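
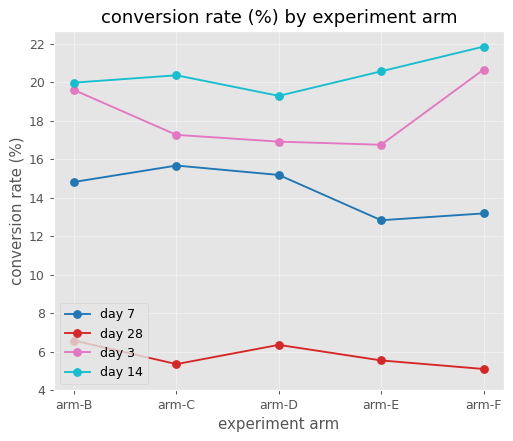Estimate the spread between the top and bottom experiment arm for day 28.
Max arm-B ≈ 6, min arm-F ≈ 6; range ≈ 0.

≈ 0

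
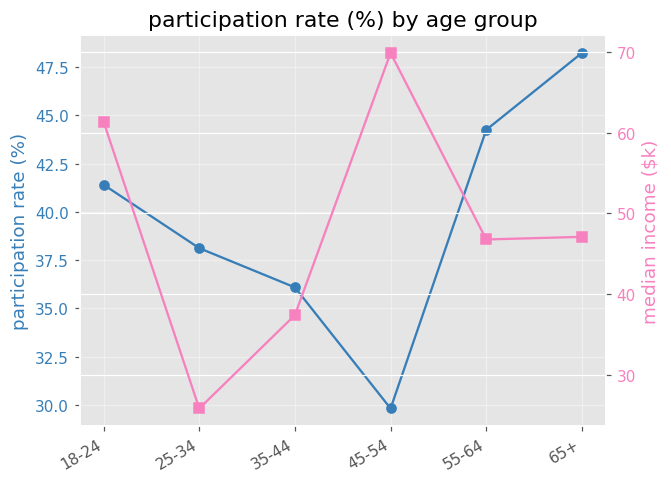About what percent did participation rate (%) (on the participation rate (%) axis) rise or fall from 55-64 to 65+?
≈ +9.1%

55-64 ≈ 44, 65+ ≈ 48; (48 − 44) / 44 ≈ +9.1%.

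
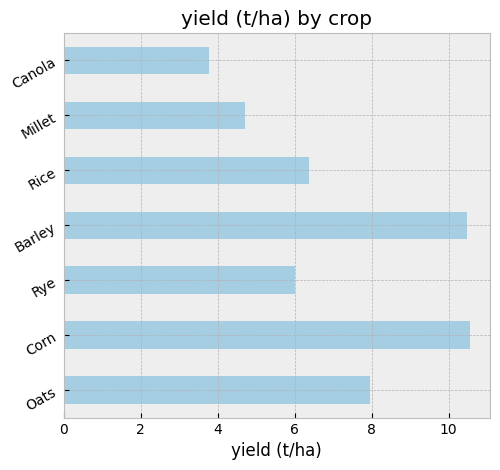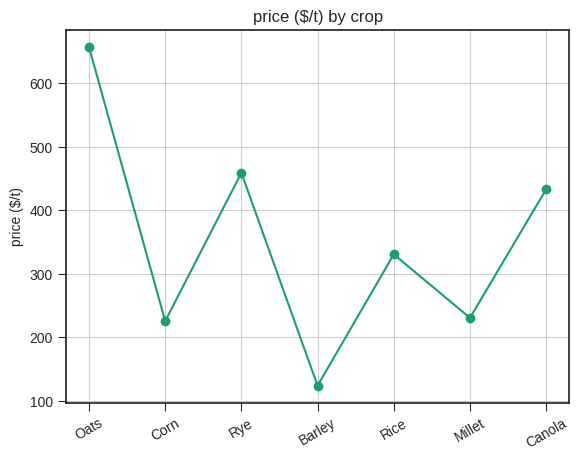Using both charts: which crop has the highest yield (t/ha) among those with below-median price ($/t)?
Chart 2 median price ($/t) ≈ 300; below-median crops: Corn, Barley, Millet. Among those, Corn has the highest yield (t/ha) (≈ 11).

Corn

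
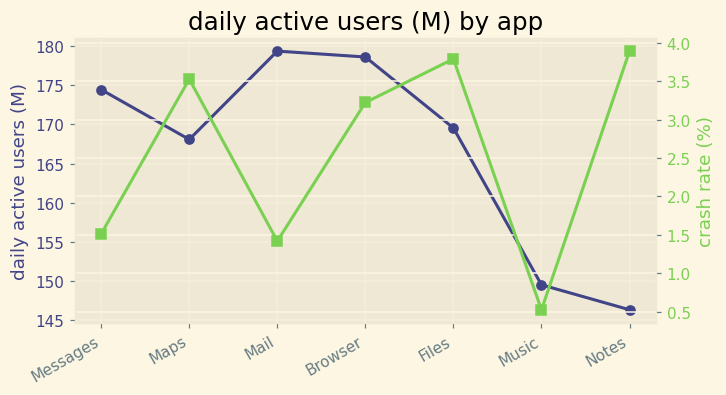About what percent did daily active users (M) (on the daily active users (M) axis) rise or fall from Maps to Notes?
Maps ≈ 170, Notes ≈ 145; (145 − 170) / 170 ≈ -14.7%.

≈ -14.7%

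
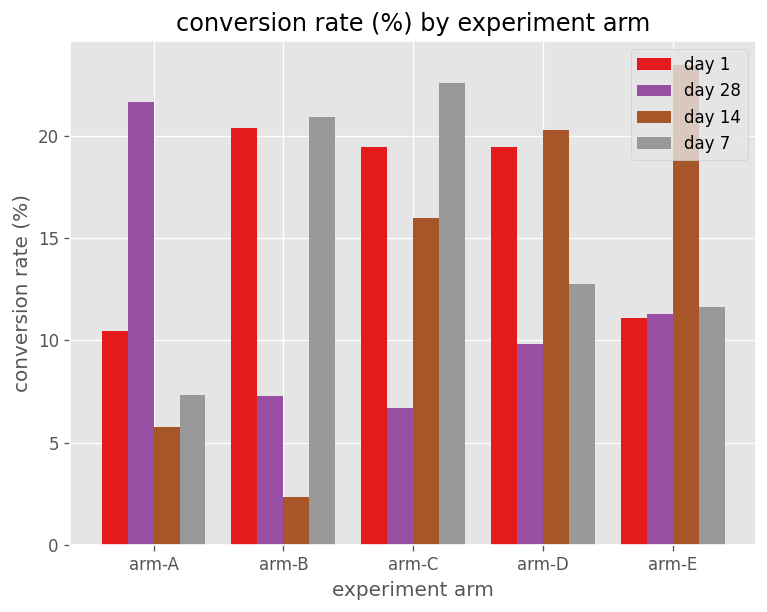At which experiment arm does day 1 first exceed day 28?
arm-B

arm-A: day 1 ≈ 10 vs day 28 ≈ 22 (not yet); arm-B: day 1 ≈ 20 vs day 28 ≈ 8 (first crossover).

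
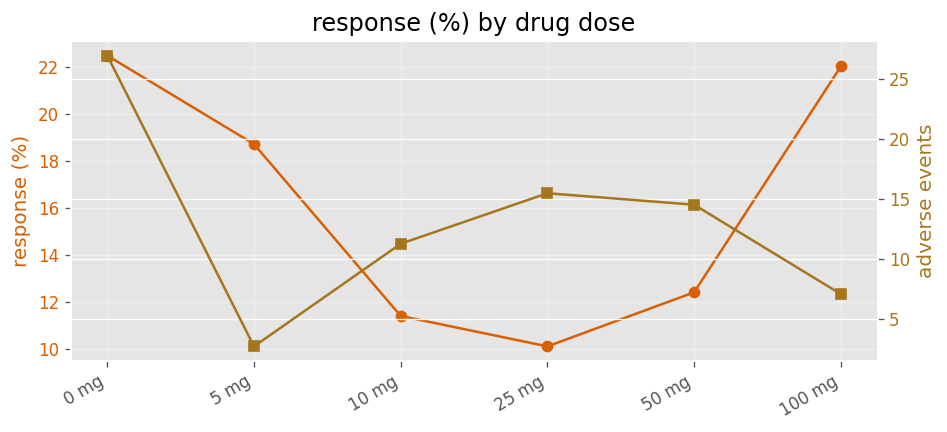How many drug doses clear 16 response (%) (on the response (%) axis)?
3

Above 16: 0 mg, 5 mg, 100 mg.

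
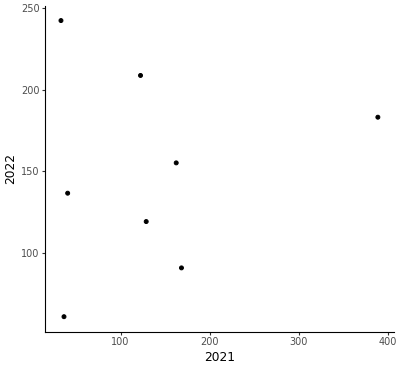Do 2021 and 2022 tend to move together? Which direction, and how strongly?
no clear correlation

Points are roughly uncorrelated; weak (|r| ≈ 0.1).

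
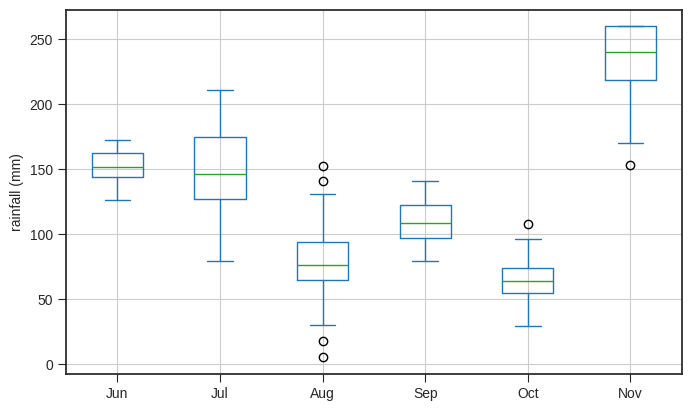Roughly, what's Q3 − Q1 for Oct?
Q3 ≈ 80, Q1 ≈ 60; IQR ≈ 20.

≈ 20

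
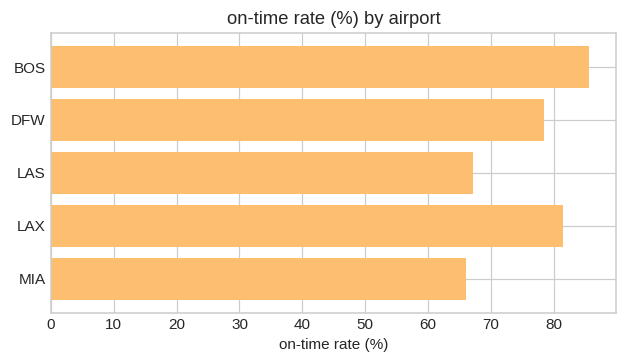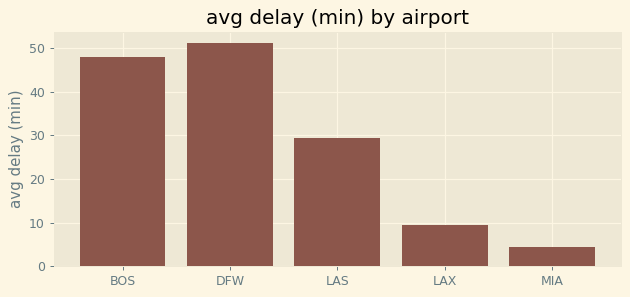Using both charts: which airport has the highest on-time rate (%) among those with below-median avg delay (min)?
LAX

Chart 2 median avg delay (min) ≈ 30; below-median airports: LAX, MIA. Among those, LAX has the highest on-time rate (%) (≈ 80).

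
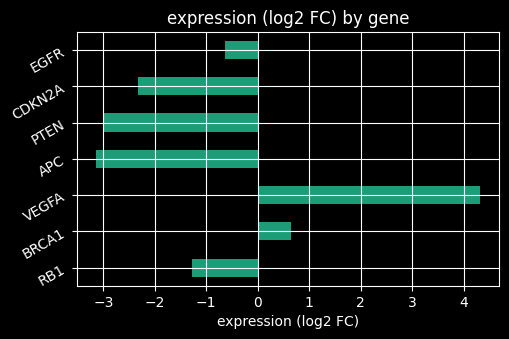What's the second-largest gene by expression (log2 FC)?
Top 3: VEGFA ≈ 4, BRCA1 ≈ 1, EGFR ≈ -1.

BRCA1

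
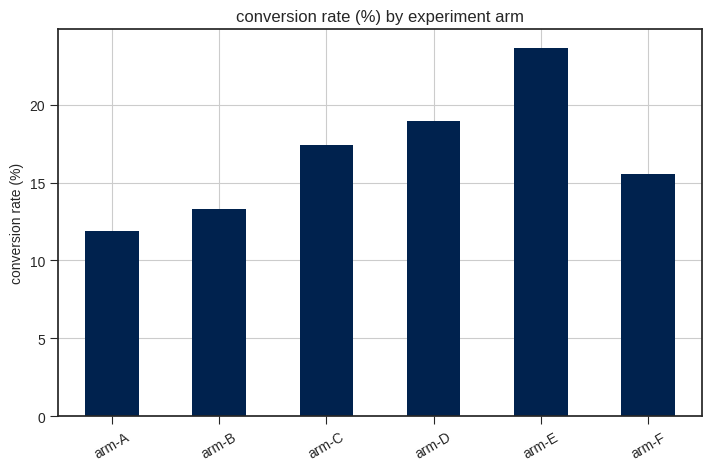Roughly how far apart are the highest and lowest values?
≈ 12

Max arm-E ≈ 24, min arm-A ≈ 12; range ≈ 12.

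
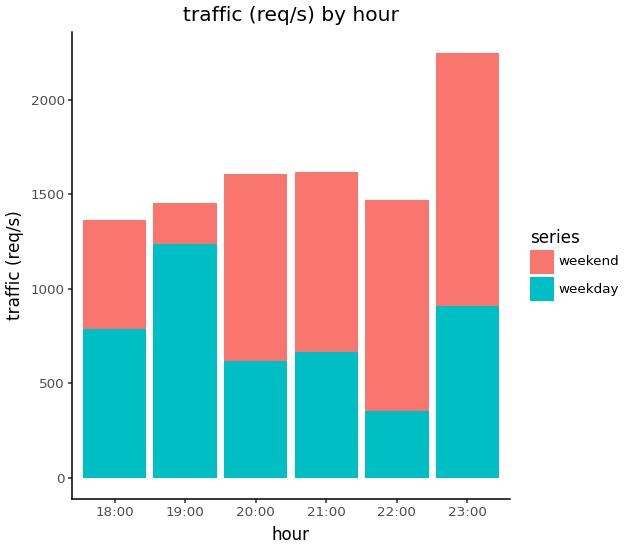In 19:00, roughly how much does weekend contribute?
weekend top ≈ 1400, bottom ≈ 1200; segment ≈ 200.

≈ 200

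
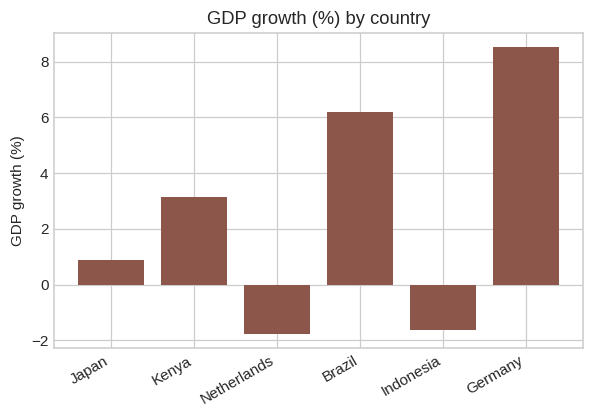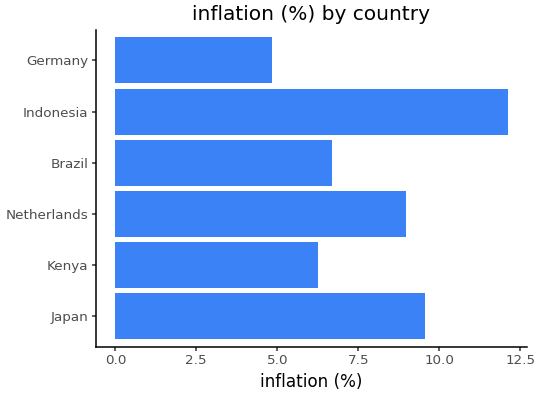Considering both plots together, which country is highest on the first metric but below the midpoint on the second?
Chart 2 median inflation (%) ≈ 8; below-median countries: Kenya, Brazil, Germany. Among those, Germany has the highest GDP growth (%) (≈ 9).

Germany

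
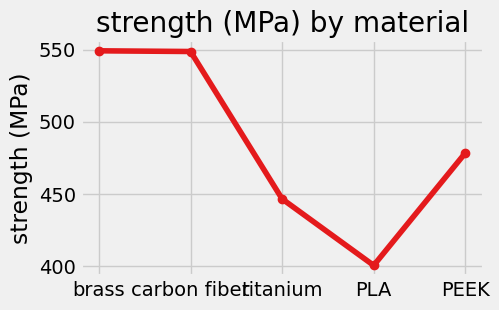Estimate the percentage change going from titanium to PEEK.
titanium ≈ 440, PEEK ≈ 480; (480 − 440) / 440 ≈ +9.1%.

≈ +9.1%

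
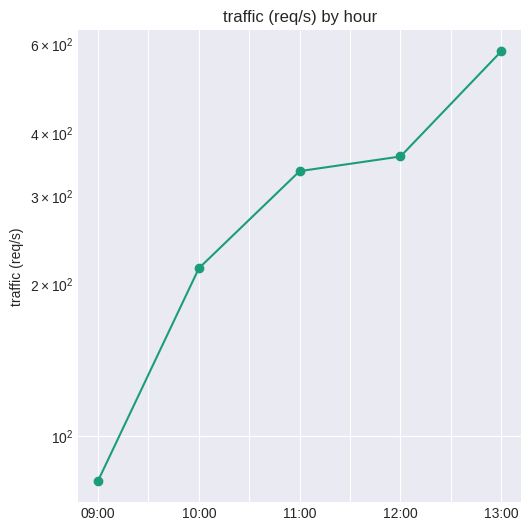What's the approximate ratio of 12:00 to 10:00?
≈ 1.75×

12:00 ≈ 350, 10:00 ≈ 200; 350/200 ≈ 1.75.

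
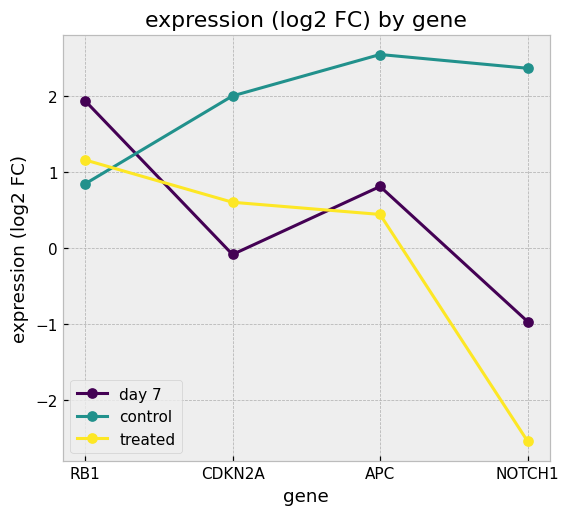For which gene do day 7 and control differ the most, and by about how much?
NOTCH1: day 7 ≈ -1.0, control ≈ 2.5 → gap ≈ 3.5. Next-largest (CDKN2A) is only ≈ 2.0.

NOTCH1, ≈ 3.5 log2 FC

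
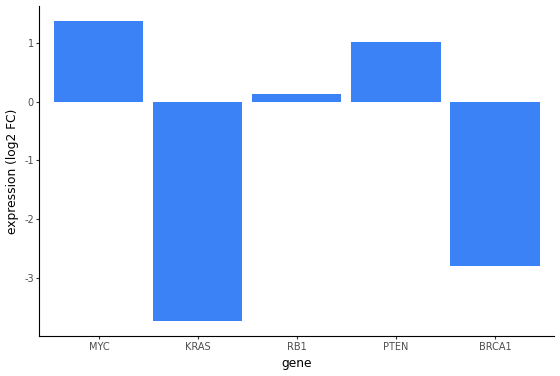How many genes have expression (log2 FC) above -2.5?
3

Above -2.5: MYC, RB1, PTEN.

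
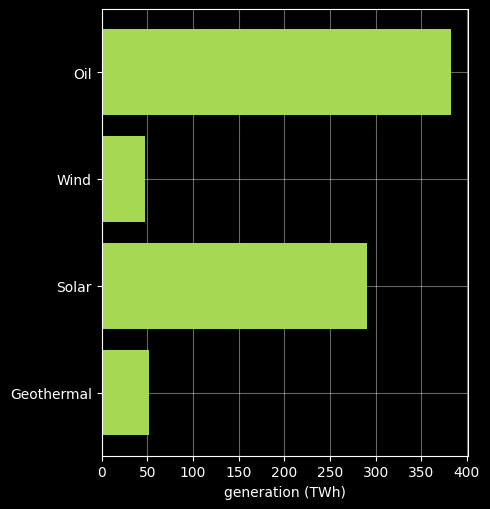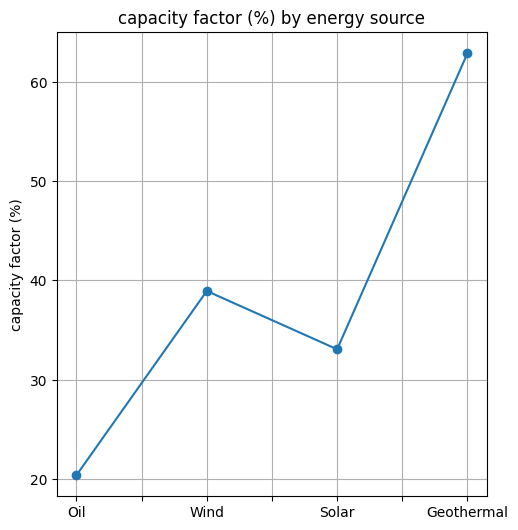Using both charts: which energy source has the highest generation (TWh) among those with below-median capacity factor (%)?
Chart 2 median capacity factor (%) ≈ 40; below-median energy sources: Oil, Solar. Among those, Oil has the highest generation (TWh) (≈ 400).

Oil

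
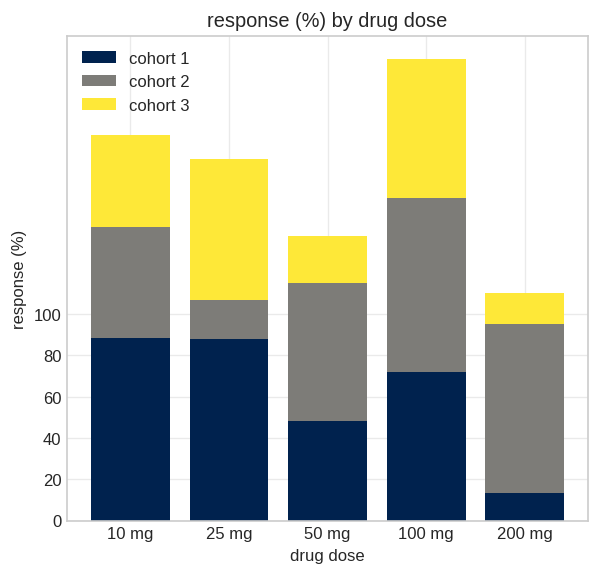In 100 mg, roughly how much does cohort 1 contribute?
≈ 80

cohort 1 top ≈ 80, bottom ≈ 0; segment ≈ 80.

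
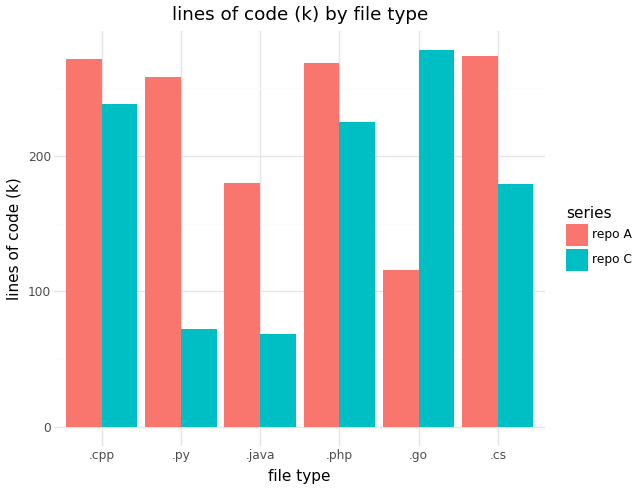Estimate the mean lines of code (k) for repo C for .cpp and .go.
(250 + 275) / 2 ≈ 262.

≈ 262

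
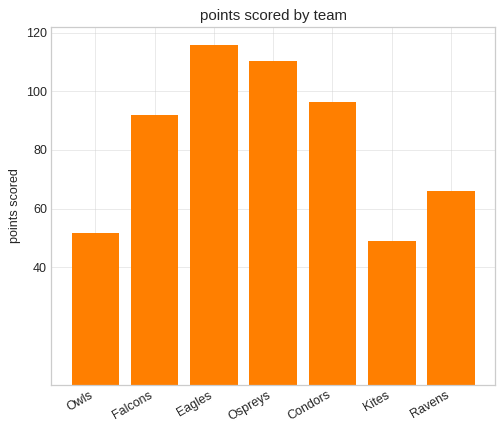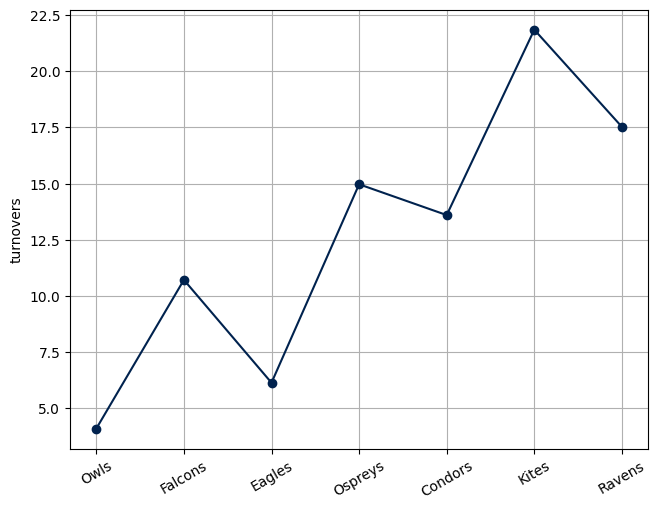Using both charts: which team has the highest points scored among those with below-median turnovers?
Chart 2 median turnovers ≈ 15; below-median teams: Owls, Falcons, Eagles. Among those, Eagles has the highest points scored (≈ 120).

Eagles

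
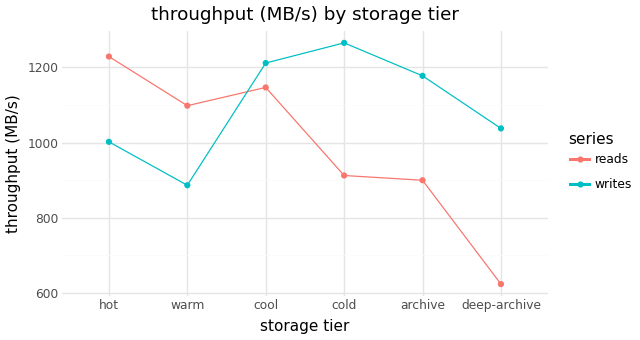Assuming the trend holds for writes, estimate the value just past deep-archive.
≈ 850

Last three: 1300, 1200, 1000 → slope ≈ -150/step → next ≈ 850.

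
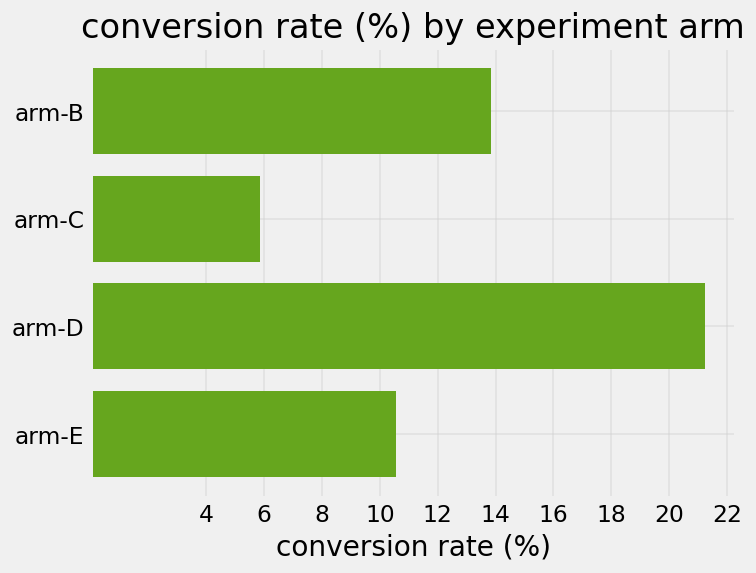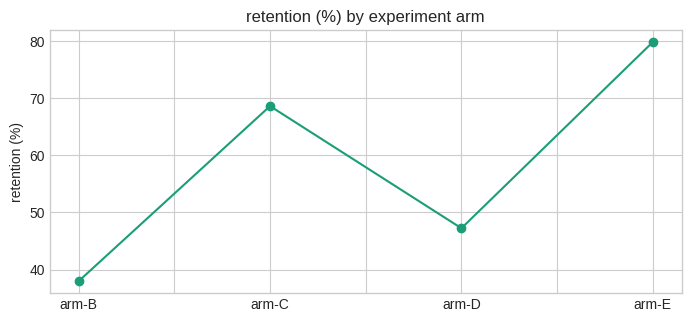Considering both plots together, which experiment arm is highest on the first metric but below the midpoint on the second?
arm-D

Chart 2 median retention (%) ≈ 60; below-median experiment arms: arm-B, arm-D. Among those, arm-D has the highest conversion rate (%) (≈ 22).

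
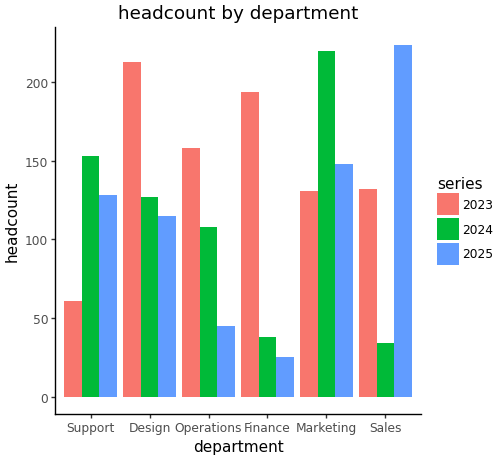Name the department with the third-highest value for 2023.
Top 4 for 2023: Design ≈ 220, Finance ≈ 200, Operations ≈ 160, Sales ≈ 140.

Operations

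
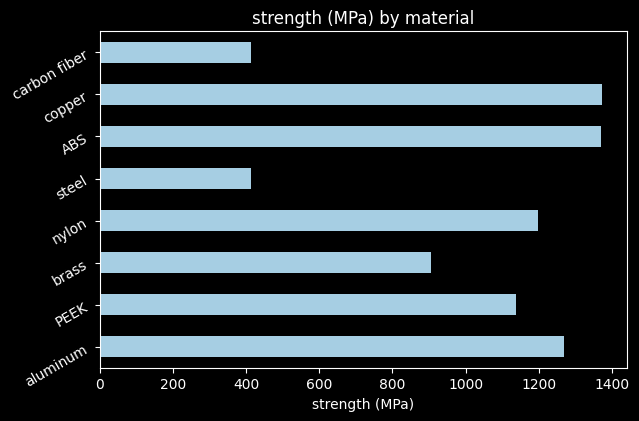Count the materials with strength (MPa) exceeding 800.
Above 800: aluminum, PEEK, brass, nylon, ABS, copper.

6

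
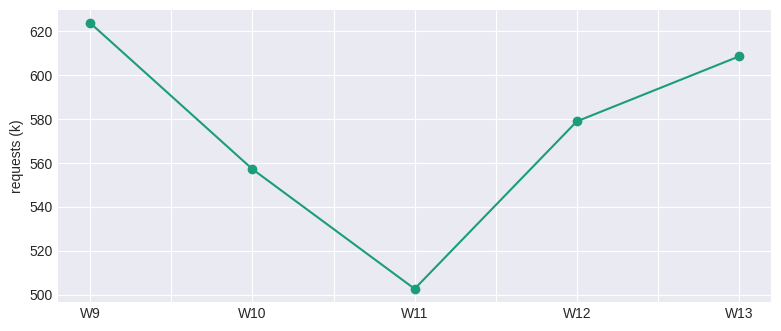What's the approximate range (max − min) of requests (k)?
≈ 120

Max W9 ≈ 620, min W11 ≈ 500; range ≈ 120.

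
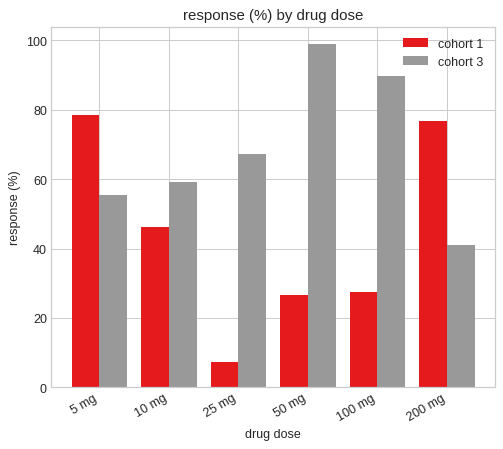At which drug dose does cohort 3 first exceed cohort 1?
10 mg

5 mg: cohort 3 ≈ 60 vs cohort 1 ≈ 80 (not yet); 10 mg: cohort 3 ≈ 60 vs cohort 1 ≈ 50 (first crossover).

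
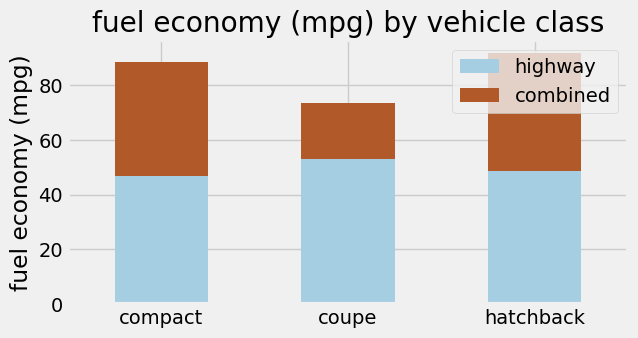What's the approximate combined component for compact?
≈ 40

combined top ≈ 90, bottom ≈ 50; segment ≈ 40.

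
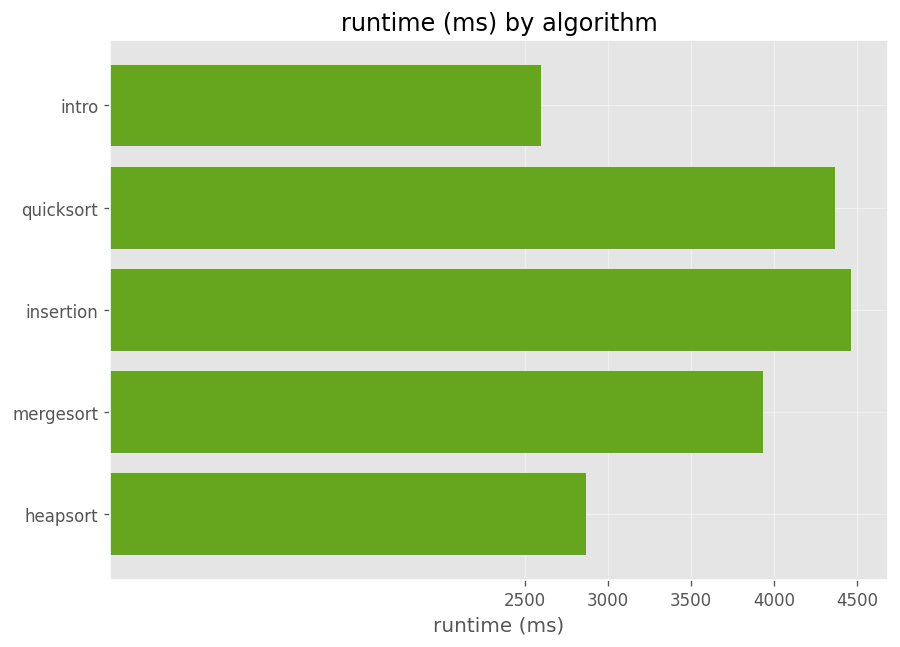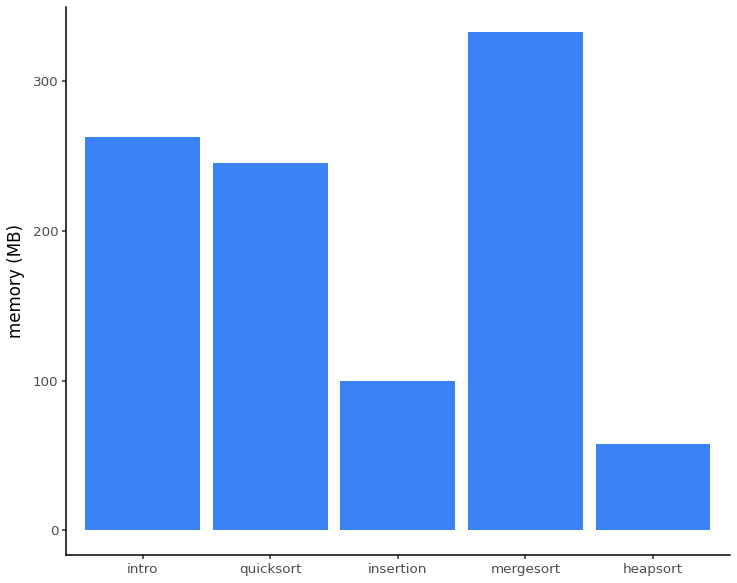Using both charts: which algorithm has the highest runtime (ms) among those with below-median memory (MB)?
Chart 2 median memory (MB) ≈ 250; below-median algorithms: insertion, heapsort. Among those, insertion has the highest runtime (ms) (≈ 4500).

insertion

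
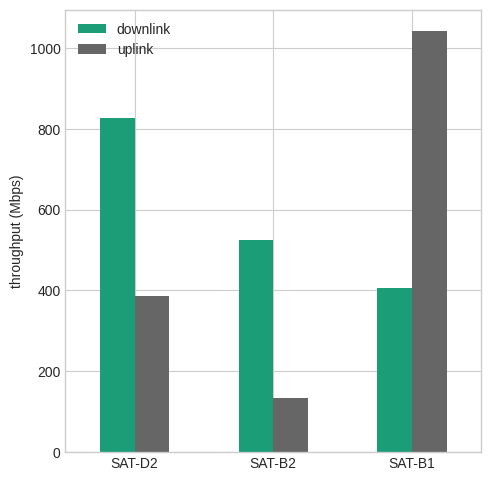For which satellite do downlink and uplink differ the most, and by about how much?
SAT-B1: downlink ≈ 400, uplink ≈ 1000 → gap ≈ 600. Next-largest (SAT-D2) is only ≈ 400.

SAT-B1, ≈ 600 Mbps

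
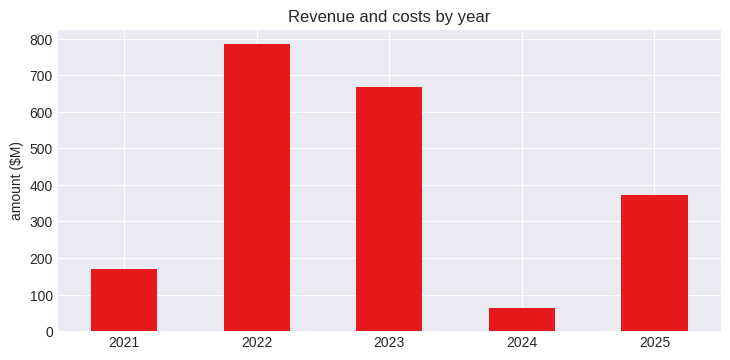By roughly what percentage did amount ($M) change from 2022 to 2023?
≈ -12.5%

2022 ≈ 800, 2023 ≈ 700; (700 − 800) / 800 ≈ -12.5%.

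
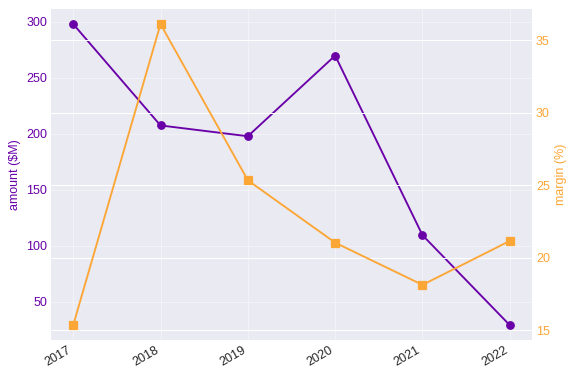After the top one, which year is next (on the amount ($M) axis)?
Top 3 (on the amount ($M) axis): 2017 ≈ 300, 2020 ≈ 275, 2018 ≈ 200.

2020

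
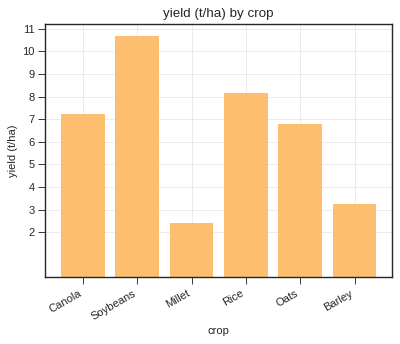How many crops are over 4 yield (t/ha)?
4

Above 4: Canola, Soybeans, Rice, Oats.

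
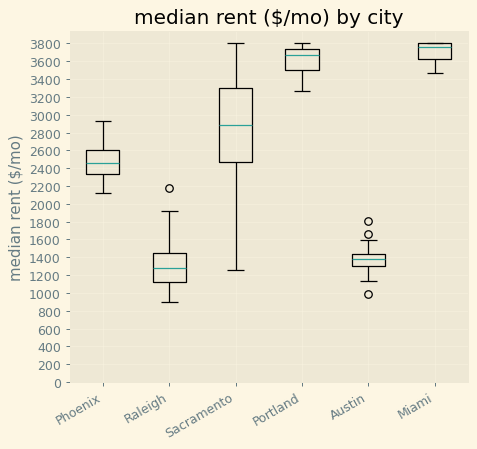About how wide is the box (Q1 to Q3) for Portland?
≈ 200

Q3 ≈ 3800, Q1 ≈ 3600; IQR ≈ 200.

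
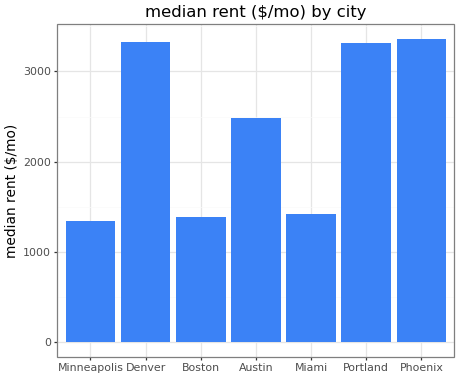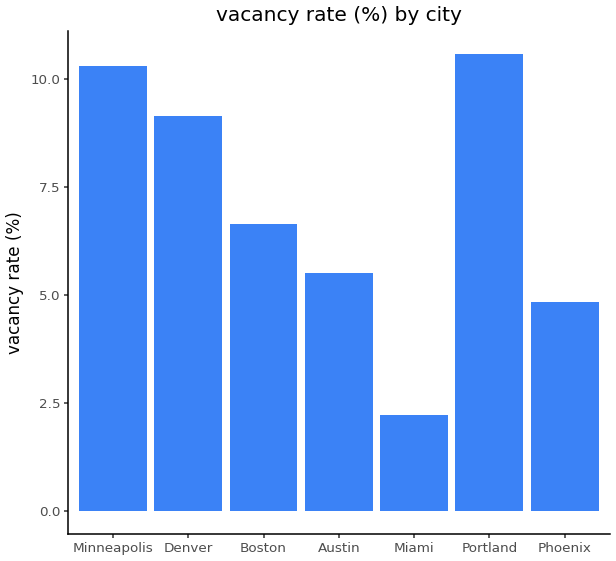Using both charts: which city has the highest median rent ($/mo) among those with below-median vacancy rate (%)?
Chart 2 median vacancy rate (%) ≈ 7; below-median cities: Austin, Miami, Phoenix. Among those, Phoenix has the highest median rent ($/mo) (≈ 3500).

Phoenix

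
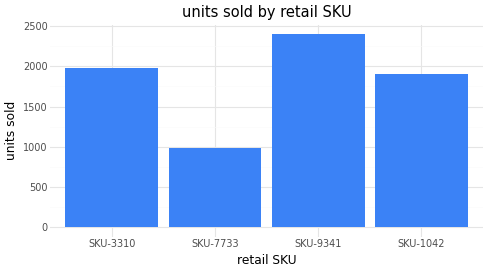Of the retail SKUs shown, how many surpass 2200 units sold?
1

Above 2200: SKU-9341.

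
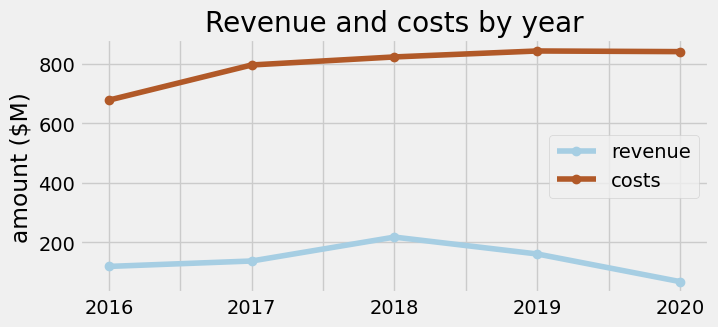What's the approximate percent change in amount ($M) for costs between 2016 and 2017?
≈ +14.3%

2016 ≈ 700, 2017 ≈ 800; (800 − 700) / 700 ≈ +14.3%.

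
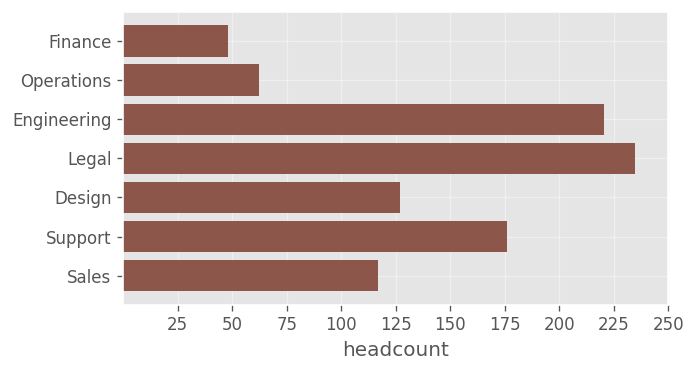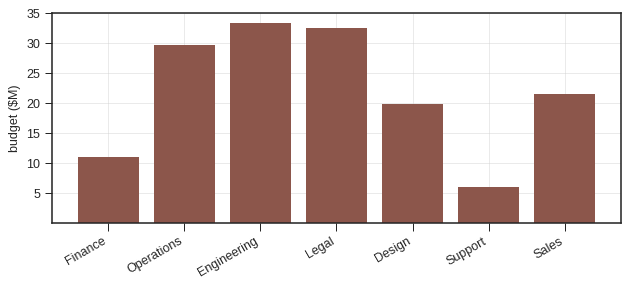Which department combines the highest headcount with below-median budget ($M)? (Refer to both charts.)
Support

Chart 2 median budget ($M) ≈ 20; below-median departments: Finance, Design, Support. Among those, Support has the highest headcount (≈ 175).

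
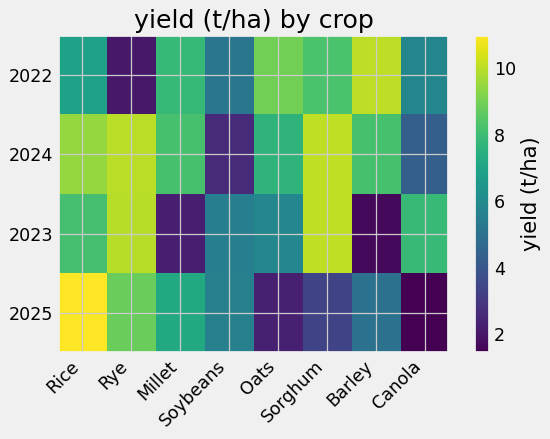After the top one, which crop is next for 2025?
Rye

Top 3 for 2025: Rice ≈ 11, Rye ≈ 9, Millet ≈ 7.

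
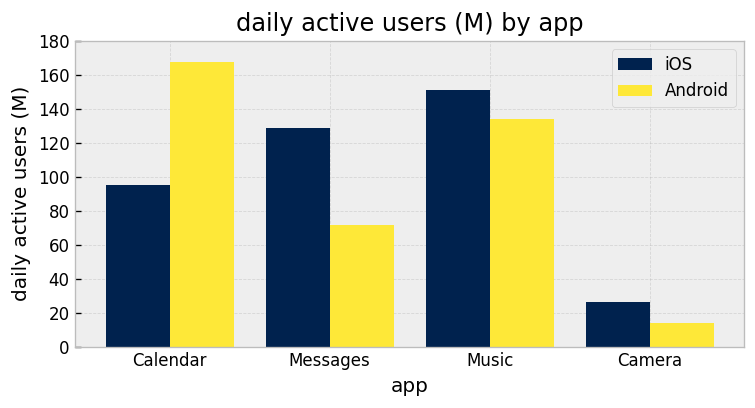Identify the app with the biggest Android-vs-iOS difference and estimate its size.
Calendar, ≈ 60 M

Calendar: Android ≈ 160, iOS ≈ 100 → gap ≈ 60. Next-largest (Messages) is only ≈ 40.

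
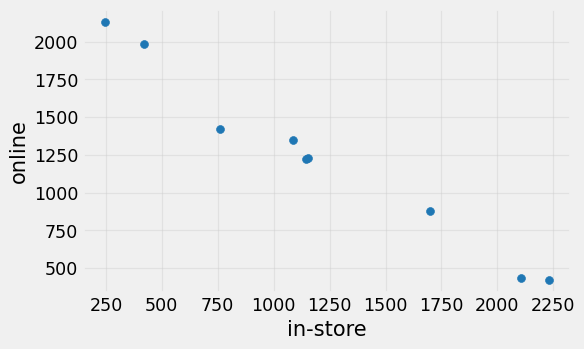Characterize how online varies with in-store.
negative, strong

Points are negatively correlated; strong (|r| ≈ 1.0).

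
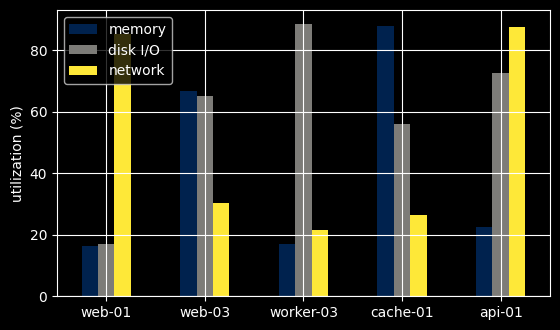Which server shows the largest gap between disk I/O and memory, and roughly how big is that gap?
worker-03, ≈ 70 %

worker-03: disk I/O ≈ 90, memory ≈ 20 → gap ≈ 70. Next-largest (api-01) is only ≈ 50.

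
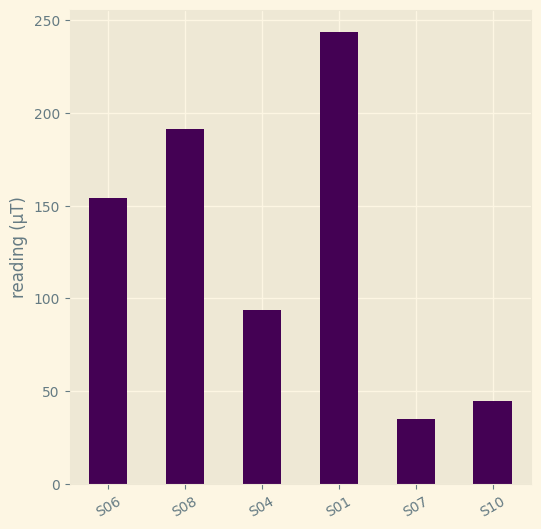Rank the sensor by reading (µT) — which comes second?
Top 3: S01 ≈ 250, S08 ≈ 200, S06 ≈ 150.

S08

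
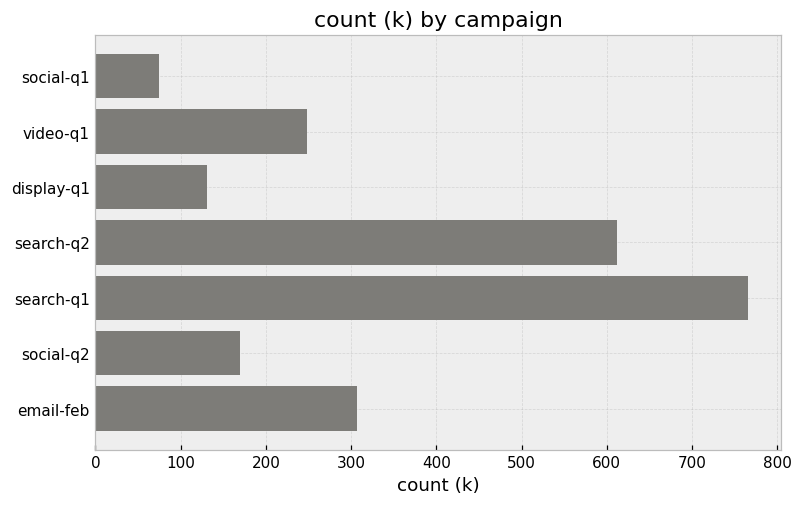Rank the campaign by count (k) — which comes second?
Top 3: search-q1 ≈ 800, search-q2 ≈ 600, email-feb ≈ 300.

search-q2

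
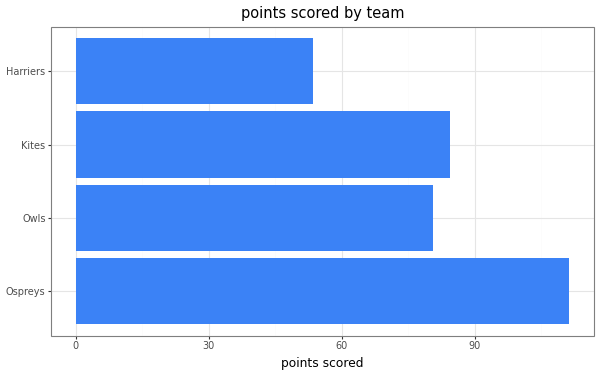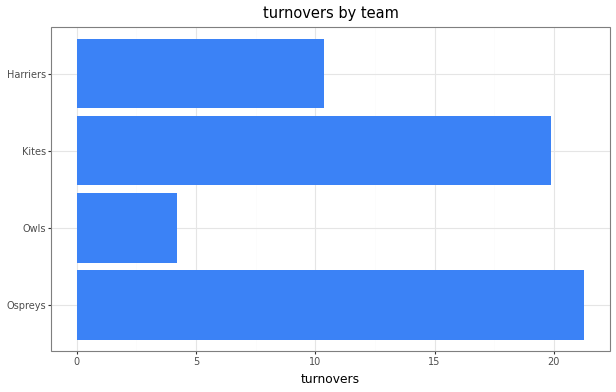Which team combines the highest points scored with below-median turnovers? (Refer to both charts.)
Owls

Chart 2 median turnovers ≈ 16; below-median teams: Owls, Harriers. Among those, Owls has the highest points scored (≈ 80).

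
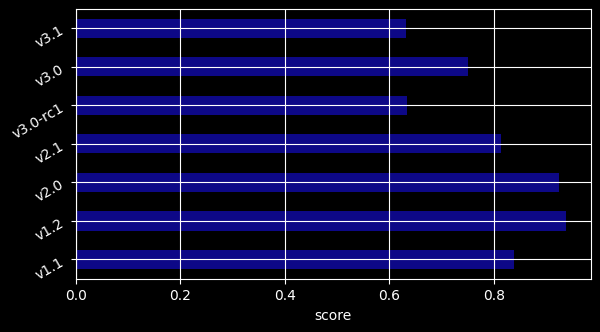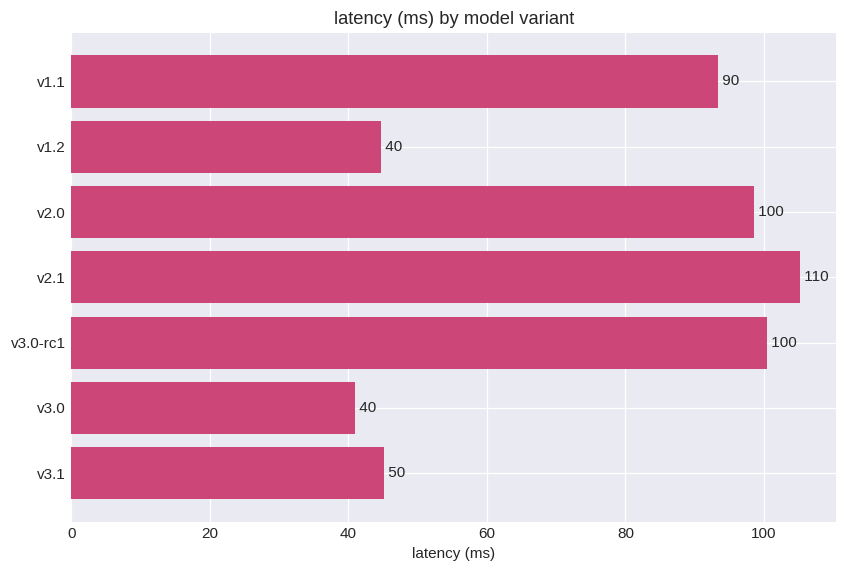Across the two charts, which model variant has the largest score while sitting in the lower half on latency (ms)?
Chart 2 median latency (ms) ≈ 90; below-median model variants: v1.2, v3.0, v3.1. Among those, v1.2 has the highest score (≈ 0.9).

v1.2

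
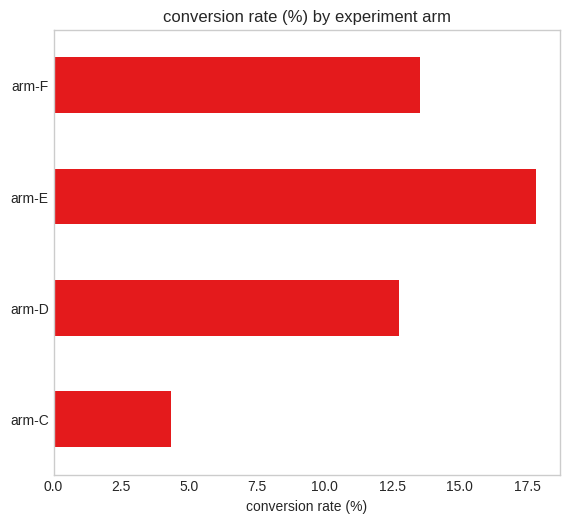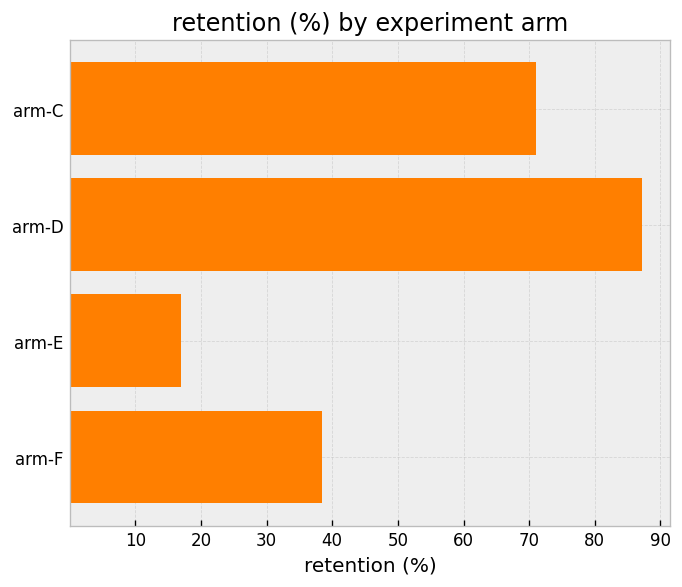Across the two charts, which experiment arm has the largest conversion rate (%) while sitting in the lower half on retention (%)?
arm-E

Chart 2 median retention (%) ≈ 50; below-median experiment arms: arm-E, arm-F. Among those, arm-E has the highest conversion rate (%) (≈ 18).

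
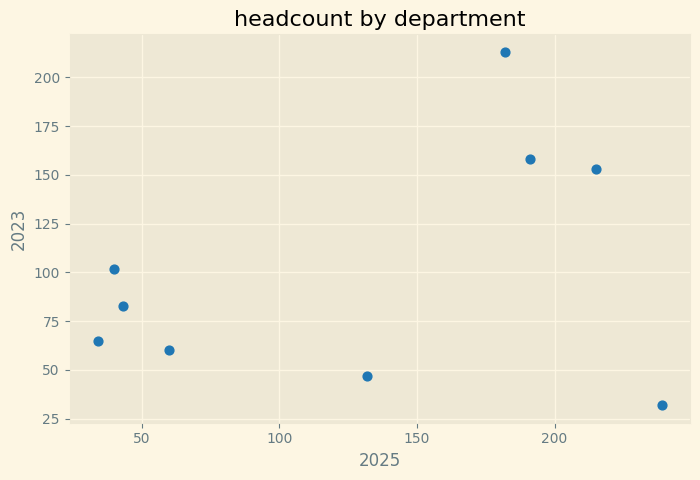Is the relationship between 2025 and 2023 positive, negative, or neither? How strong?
positive, weak

Points are positively correlated; weak (|r| ≈ 0.3).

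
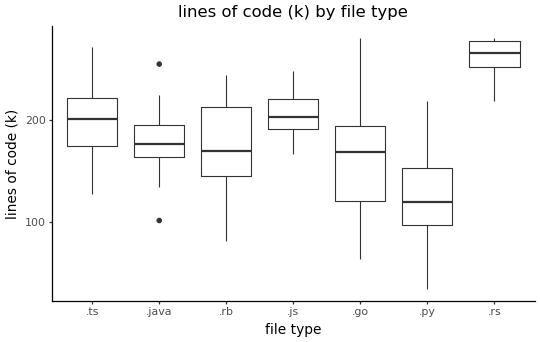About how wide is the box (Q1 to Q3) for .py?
≈ 60

Q3 ≈ 160, Q1 ≈ 100; IQR ≈ 60.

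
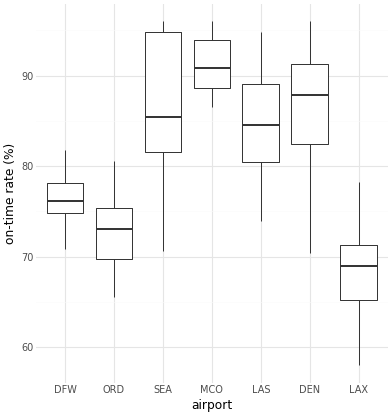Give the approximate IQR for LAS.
≈ 10

Q3 ≈ 90, Q1 ≈ 80; IQR ≈ 10.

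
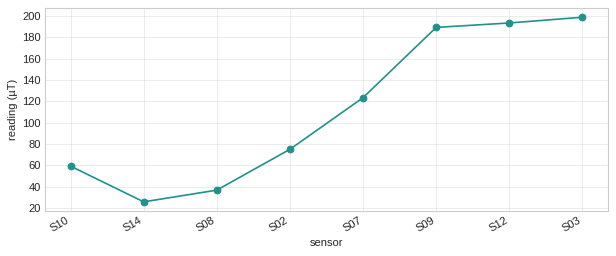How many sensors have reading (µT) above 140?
3

Above 140: S09, S12, S03.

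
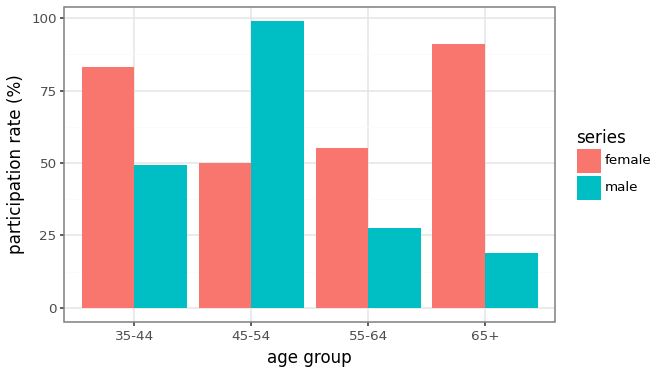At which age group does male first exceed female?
35-44: male ≈ 50 vs female ≈ 80 (not yet); 45-54: male ≈ 100 vs female ≈ 50 (first crossover).

45-54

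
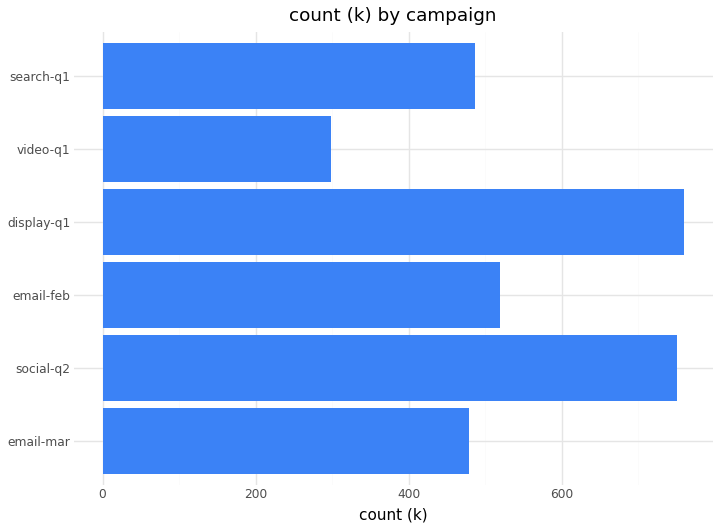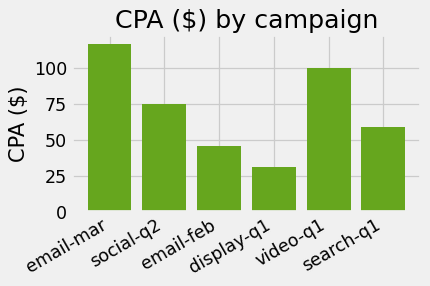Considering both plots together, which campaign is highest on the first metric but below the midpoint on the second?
display-q1

Chart 2 median CPA ($) ≈ 60; below-median campaigns: email-feb, display-q1, search-q1. Among those, display-q1 has the highest count (k) (≈ 800).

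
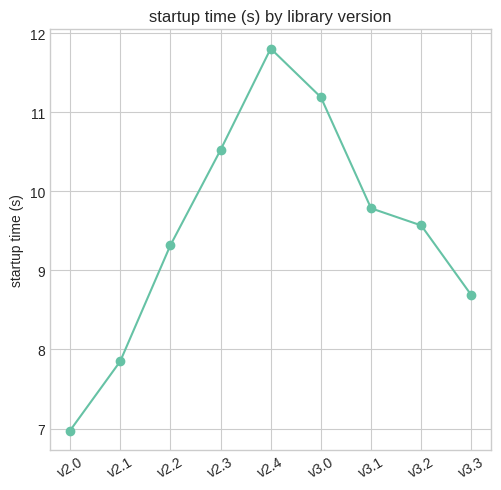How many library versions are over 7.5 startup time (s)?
8

Above 7.5: v2.1, v2.2, v2.3, v2.4, v3.0, v3.1, v3.2, v3.3.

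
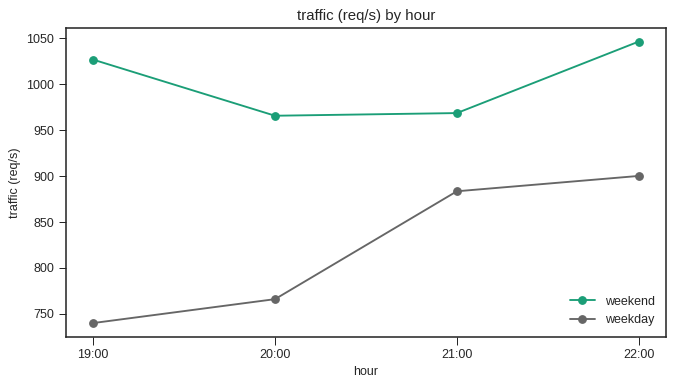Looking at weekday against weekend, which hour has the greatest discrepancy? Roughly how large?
19:00: weekday ≈ 750, weekend ≈ 1050 → gap ≈ 300. Next-largest (20:00) is only ≈ 200.

19:00, ≈ 300 req/s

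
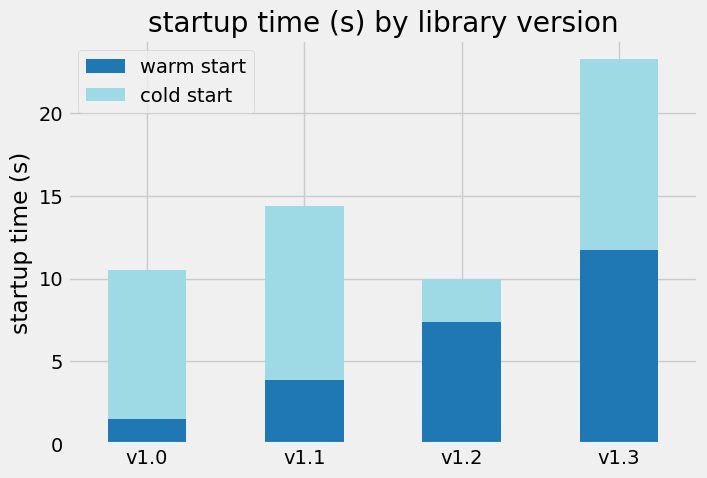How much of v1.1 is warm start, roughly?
≈ 4

warm start top ≈ 4, bottom ≈ 0; segment ≈ 4.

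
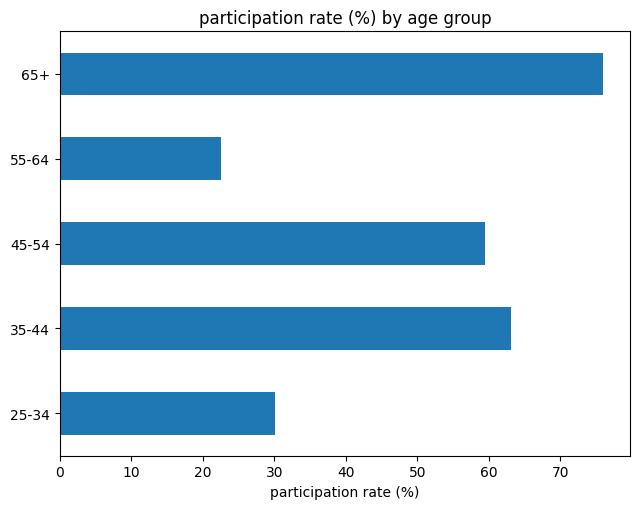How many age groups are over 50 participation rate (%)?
3

Above 50: 35-44, 45-54, 65+.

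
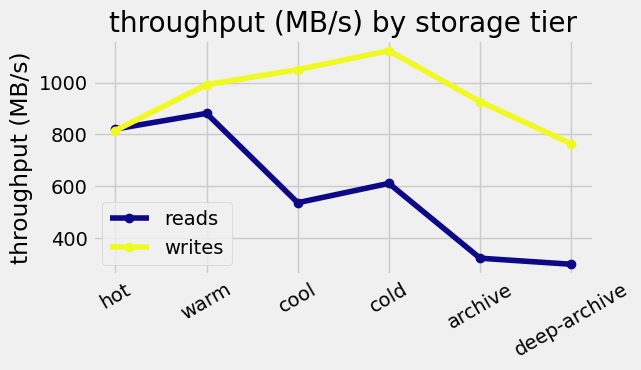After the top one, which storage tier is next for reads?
Top 3 for reads: warm ≈ 900, hot ≈ 800, cold ≈ 600.

hot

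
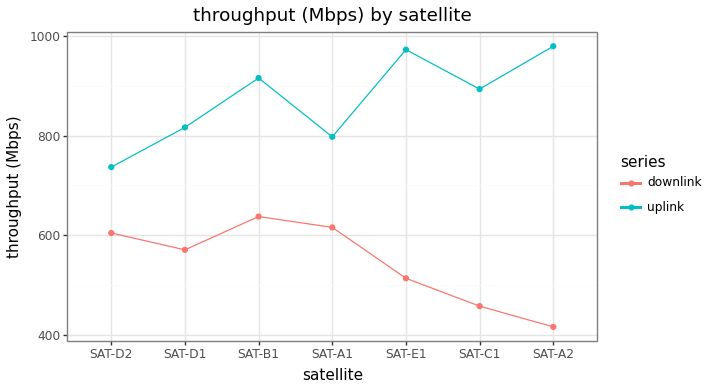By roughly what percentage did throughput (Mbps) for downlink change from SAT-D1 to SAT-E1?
SAT-D1 ≈ 550, SAT-E1 ≈ 500; (500 − 550) / 550 ≈ -9.1%.

≈ -9.1%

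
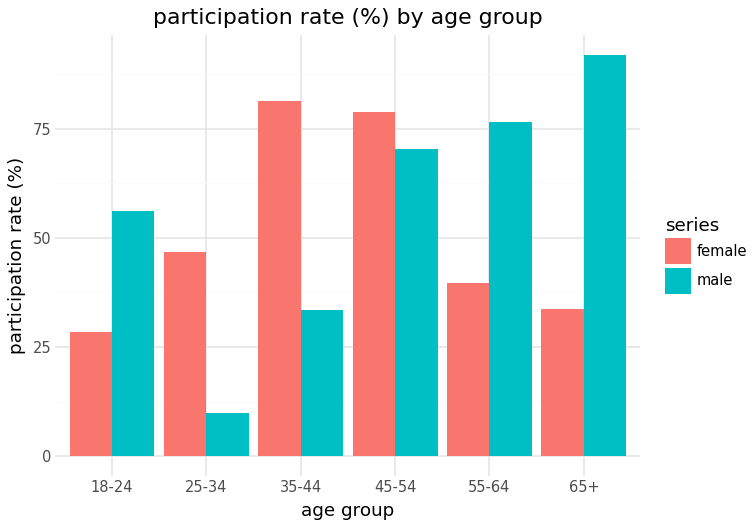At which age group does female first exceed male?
18-24: female ≈ 30 vs male ≈ 60 (not yet); 25-34: female ≈ 50 vs male ≈ 10 (first crossover).

25-34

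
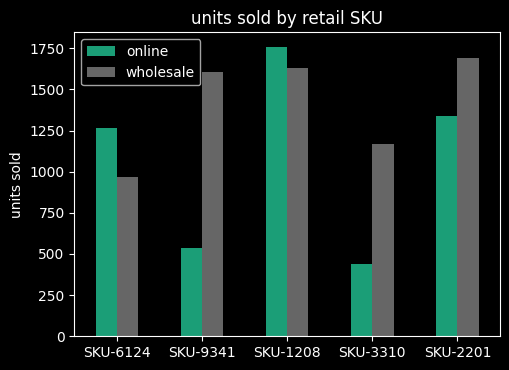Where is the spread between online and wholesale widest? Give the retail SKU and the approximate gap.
SKU-9341: online ≈ 600, wholesale ≈ 1600 → gap ≈ 1000. Next-largest (SKU-3310) is only ≈ 800.

SKU-9341, ≈ 1000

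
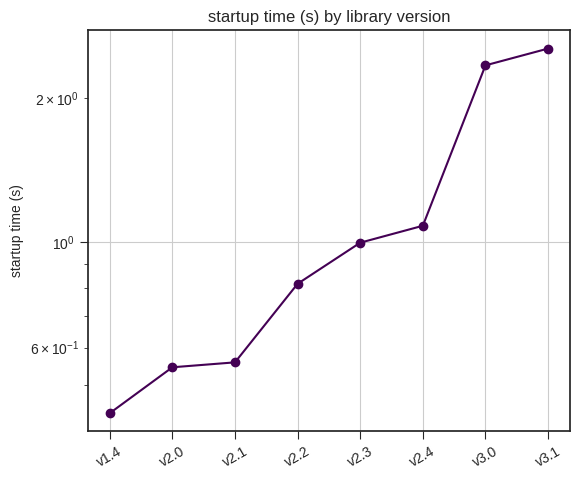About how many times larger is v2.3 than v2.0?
v2.3 ≈ 1.0, v2.0 ≈ 0.6; 1.0/0.6 ≈ 1.67.

≈ 1.67×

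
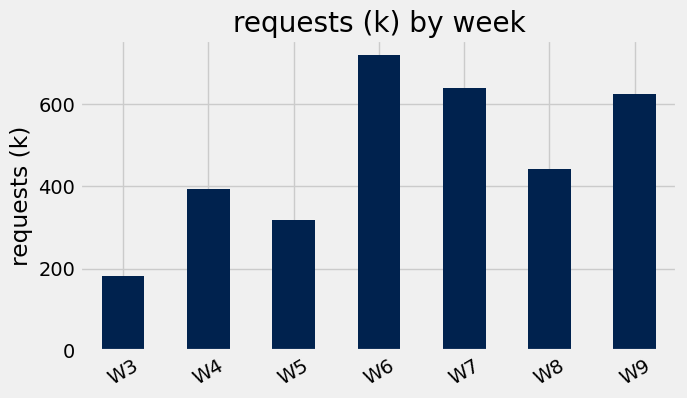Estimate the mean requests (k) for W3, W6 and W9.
(200 + 700 + 600) / 3 ≈ 500.

≈ 500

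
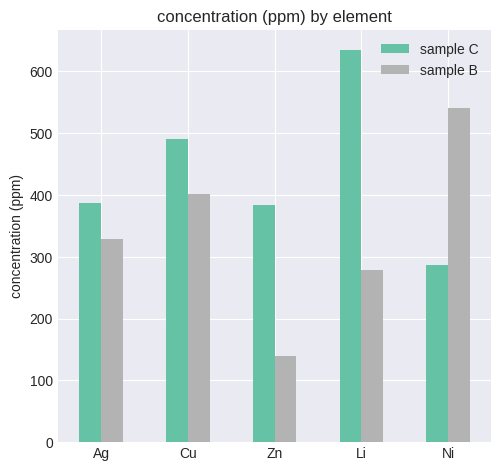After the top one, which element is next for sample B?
Cu

Top 3 for sample B: Ni ≈ 500, Cu ≈ 400, Ag ≈ 300.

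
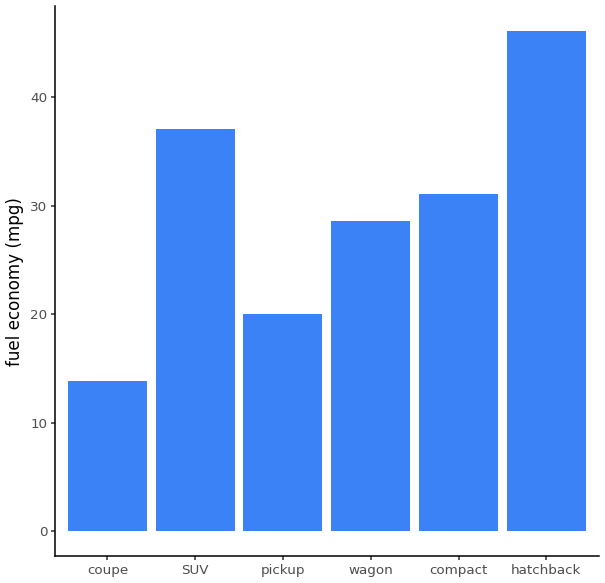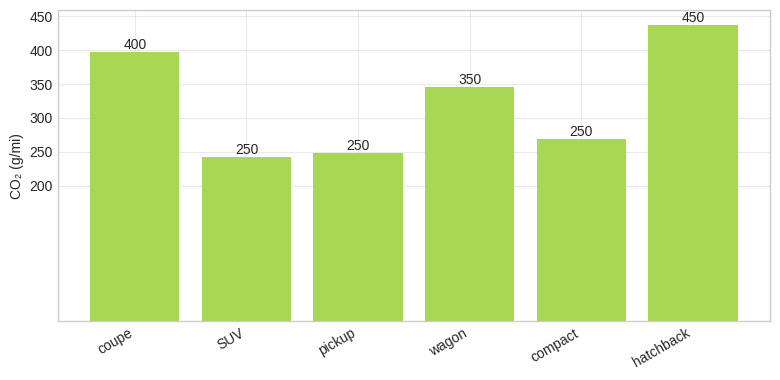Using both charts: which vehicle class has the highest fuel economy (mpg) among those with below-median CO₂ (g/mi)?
SUV

Chart 2 median CO₂ (g/mi) ≈ 300; below-median vehicle classes: SUV, pickup, compact. Among those, SUV has the highest fuel economy (mpg) (≈ 35).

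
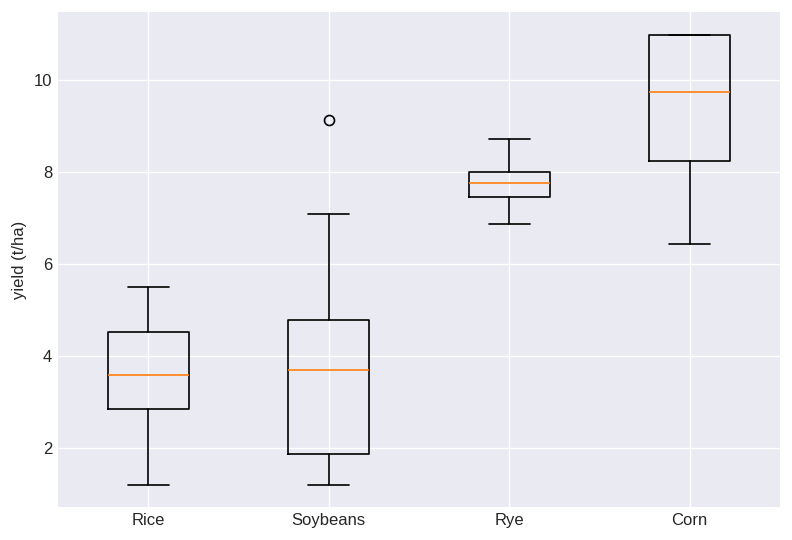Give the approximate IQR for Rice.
≈ 1.5

Q3 ≈ 4.5, Q1 ≈ 3.0; IQR ≈ 1.5.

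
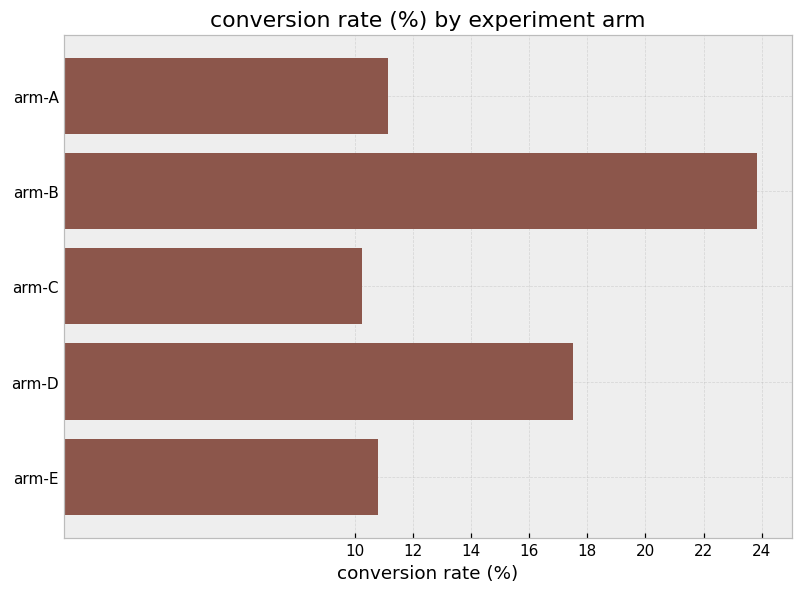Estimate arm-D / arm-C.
arm-D ≈ 18, arm-C ≈ 10; 18/10 ≈ 1.8.

≈ 1.8×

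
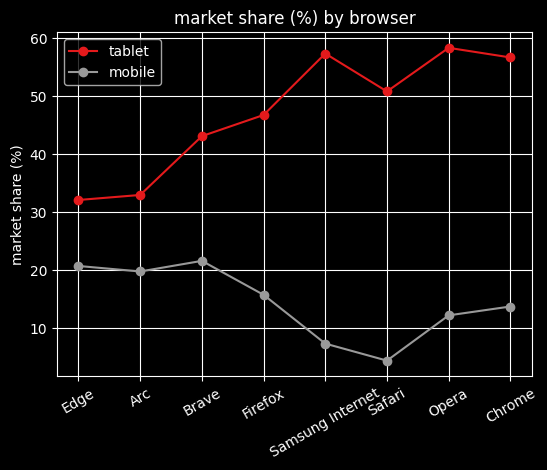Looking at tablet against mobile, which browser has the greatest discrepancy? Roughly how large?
Samsung Internet: tablet ≈ 55, mobile ≈ 5 → gap ≈ 50. Next-largest (Safari) is only ≈ 45.

Samsung Internet, ≈ 50 %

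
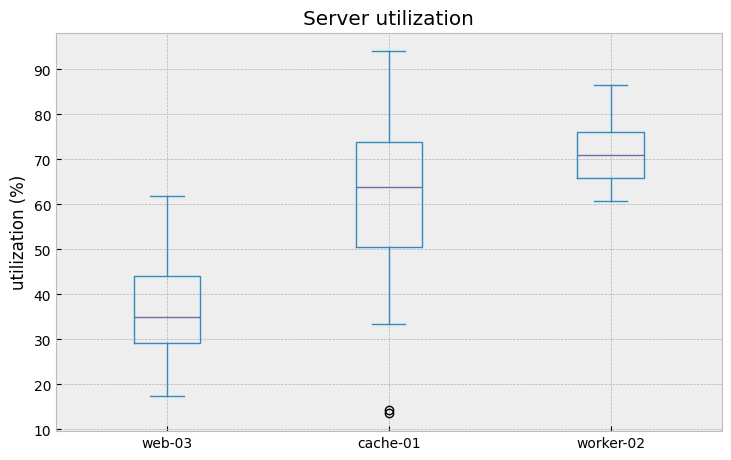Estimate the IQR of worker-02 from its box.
≈ 10

Q3 ≈ 75, Q1 ≈ 65; IQR ≈ 10.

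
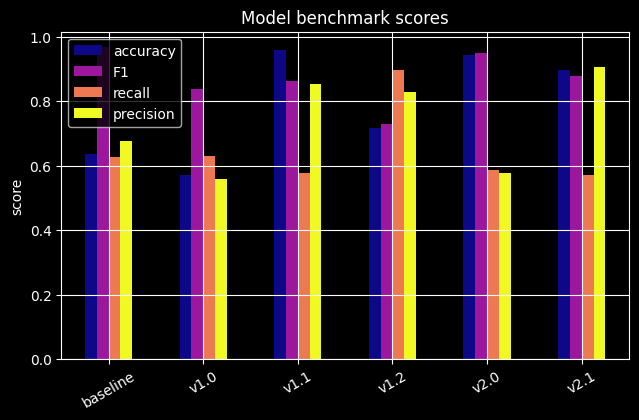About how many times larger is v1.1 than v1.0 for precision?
≈ 1.5×

v1.1 ≈ 0.9, v1.0 ≈ 0.6; 0.9/0.6 ≈ 1.5.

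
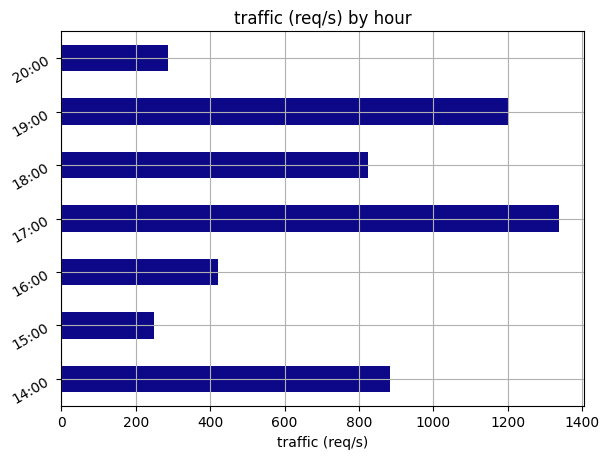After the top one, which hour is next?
Top 3: 17:00 ≈ 1400, 19:00 ≈ 1200, 14:00 ≈ 800.

19:00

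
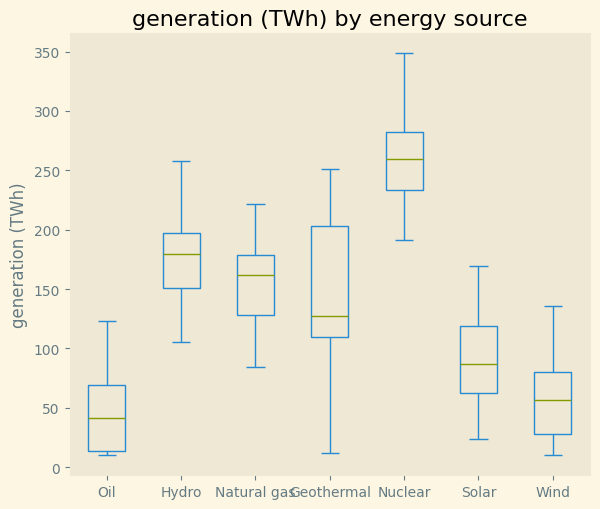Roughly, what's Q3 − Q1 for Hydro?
≈ 40

Q3 ≈ 200, Q1 ≈ 160; IQR ≈ 40.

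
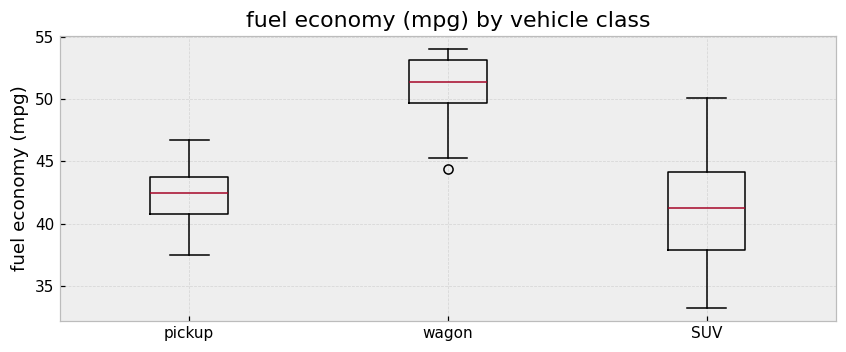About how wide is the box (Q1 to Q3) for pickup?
Q3 ≈ 44, Q1 ≈ 41; IQR ≈ 3.

≈ 3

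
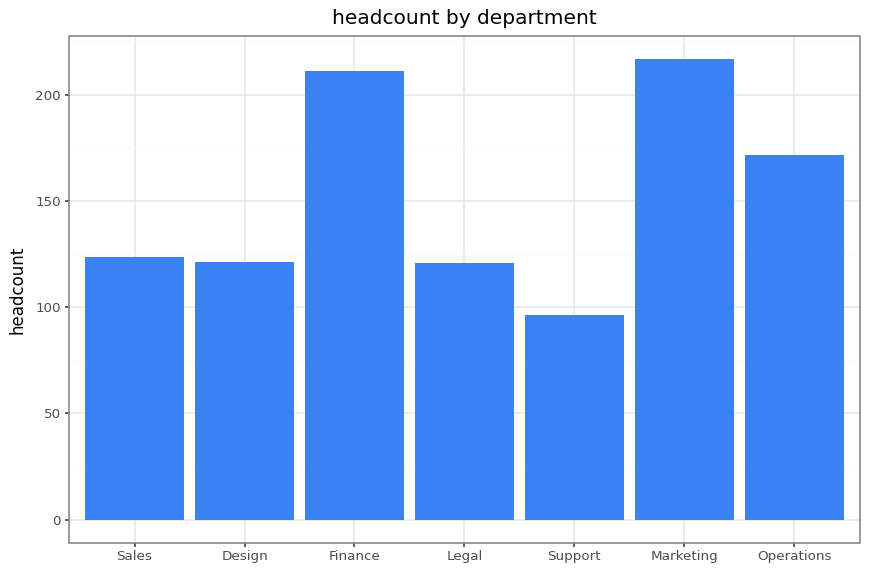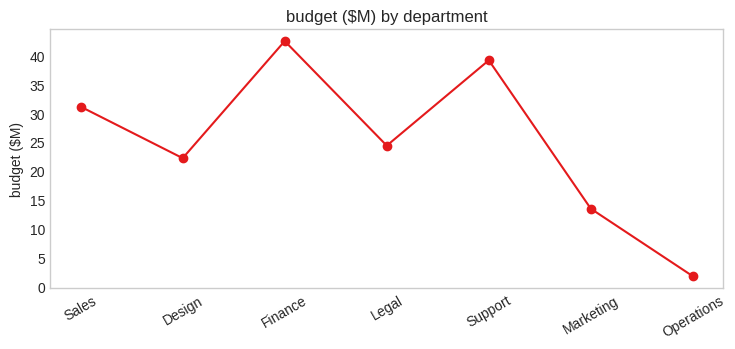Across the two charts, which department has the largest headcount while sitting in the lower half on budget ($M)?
Marketing

Chart 2 median budget ($M) ≈ 25; below-median departments: Design, Marketing, Operations. Among those, Marketing has the highest headcount (≈ 220).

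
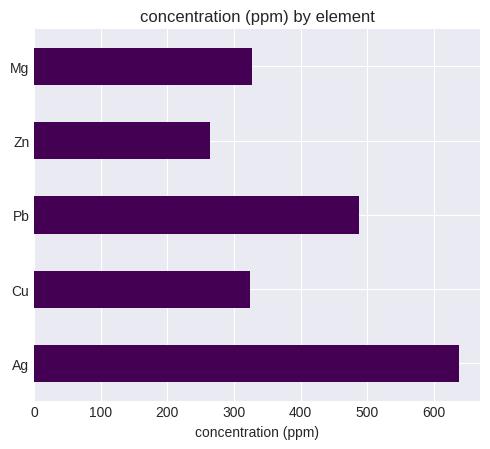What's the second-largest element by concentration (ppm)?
Pb

Top 3: Ag ≈ 600, Pb ≈ 500, Mg ≈ 300.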